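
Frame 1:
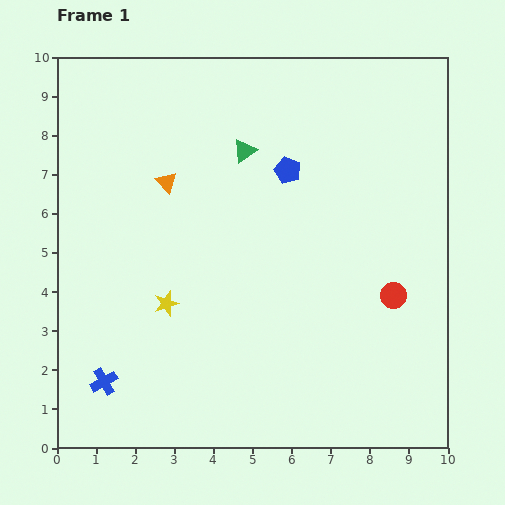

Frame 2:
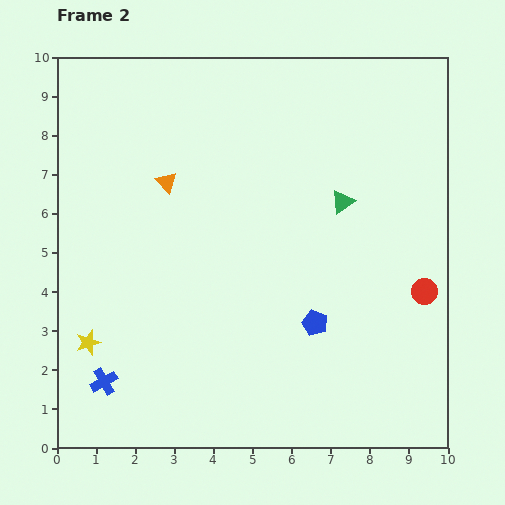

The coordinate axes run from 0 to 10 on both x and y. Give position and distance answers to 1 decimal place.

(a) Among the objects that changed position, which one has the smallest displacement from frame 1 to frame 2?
the red circle

(moved 0.8)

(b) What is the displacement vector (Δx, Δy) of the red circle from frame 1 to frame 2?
(0.8, 0.1)

The red circle was at (8.6, 3.9) in frame 1 and (9.4, 4.0) in frame 2.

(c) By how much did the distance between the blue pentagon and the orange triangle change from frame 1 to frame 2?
+2.1

Distance in frame 1: 3.1. Distance in frame 2: 5.2.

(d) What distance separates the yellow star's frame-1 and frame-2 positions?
2.2

The yellow star moved from (2.8, 3.7) to (0.8, 2.7), a distance of √(2.0² + 1.0²) ≈ 2.2.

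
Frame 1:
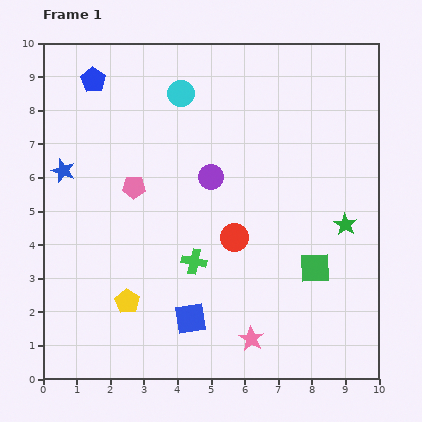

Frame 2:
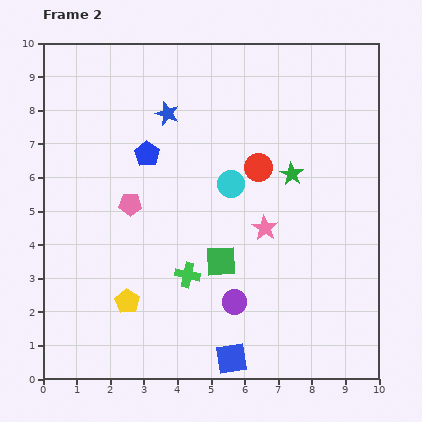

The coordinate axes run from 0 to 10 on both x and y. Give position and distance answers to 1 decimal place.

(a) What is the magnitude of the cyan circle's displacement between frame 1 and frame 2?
3.1

The cyan circle moved from (4.1, 8.5) to (5.6, 5.8), a distance of √(1.5² + 2.7²) ≈ 3.1.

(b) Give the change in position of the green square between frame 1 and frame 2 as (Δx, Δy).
(-2.8, 0.2)

The green square was at (8.1, 3.3) in frame 1 and (5.3, 3.5) in frame 2.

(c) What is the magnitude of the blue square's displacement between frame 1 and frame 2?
1.7

The blue square moved from (4.4, 1.8) to (5.6, 0.6), a distance of √(1.2² + 1.2²) ≈ 1.7.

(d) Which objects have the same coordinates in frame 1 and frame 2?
the yellow pentagon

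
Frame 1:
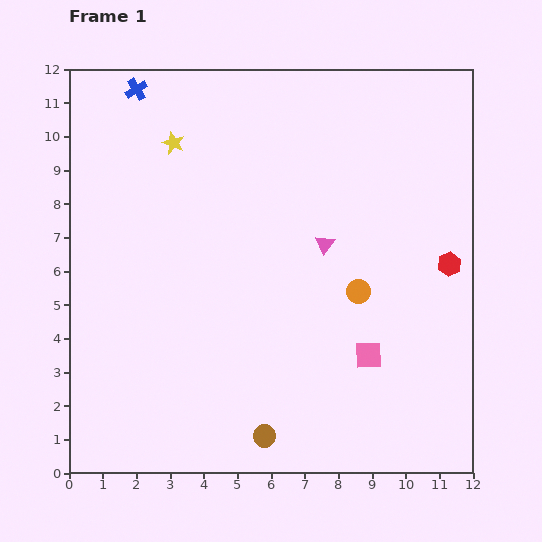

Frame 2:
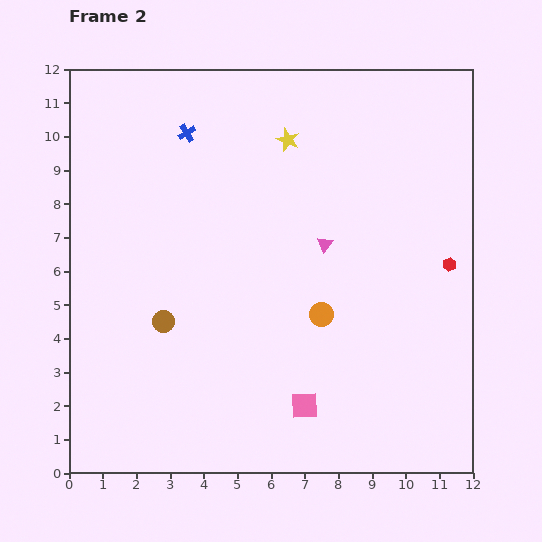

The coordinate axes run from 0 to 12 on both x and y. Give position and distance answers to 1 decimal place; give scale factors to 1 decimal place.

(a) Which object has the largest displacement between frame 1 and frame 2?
the brown circle

(moved 4.5; next 3.4)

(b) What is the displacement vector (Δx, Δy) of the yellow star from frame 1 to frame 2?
(3.4, 0.1)

The yellow star was at (3.1, 9.8) in frame 1 and (6.5, 9.9) in frame 2.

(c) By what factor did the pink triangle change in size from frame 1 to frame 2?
0.8×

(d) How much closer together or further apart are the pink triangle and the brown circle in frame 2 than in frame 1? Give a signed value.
-0.7

Distance in frame 1: 6.0. Distance in frame 2: 5.3.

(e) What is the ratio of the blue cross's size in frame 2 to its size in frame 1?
0.8×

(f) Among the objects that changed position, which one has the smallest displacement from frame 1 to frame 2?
the orange circle

(moved 1.3)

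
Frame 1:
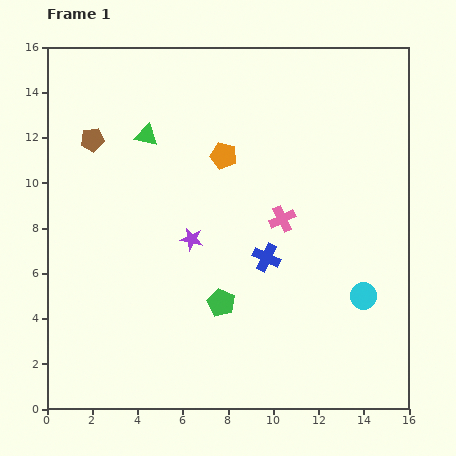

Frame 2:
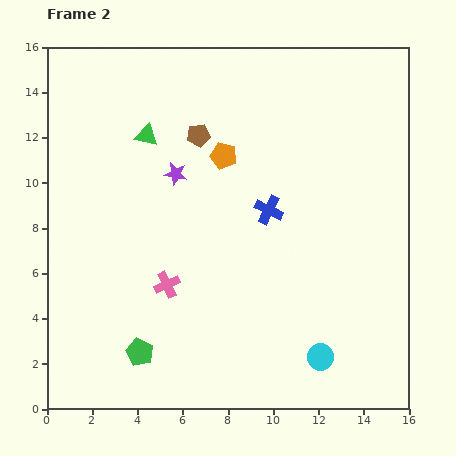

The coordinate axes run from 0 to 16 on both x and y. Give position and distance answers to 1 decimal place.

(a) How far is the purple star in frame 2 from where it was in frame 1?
3.0

The purple star moved from (6.4, 7.5) to (5.7, 10.4), a distance of √(0.7² + 2.9²) ≈ 3.0.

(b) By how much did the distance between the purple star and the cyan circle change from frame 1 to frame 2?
+2.3

Distance in frame 1: 8.0. Distance in frame 2: 10.3.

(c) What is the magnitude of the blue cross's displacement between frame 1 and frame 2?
2.1

The blue cross moved from (9.7, 6.7) to (9.8, 8.8), a distance of √(0.1² + 2.1²) ≈ 2.1.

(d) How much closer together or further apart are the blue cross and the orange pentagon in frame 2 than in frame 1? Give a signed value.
-1.8

Distance in frame 1: 4.9. Distance in frame 2: 3.1.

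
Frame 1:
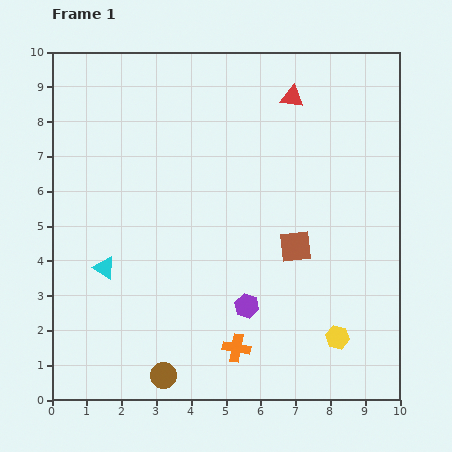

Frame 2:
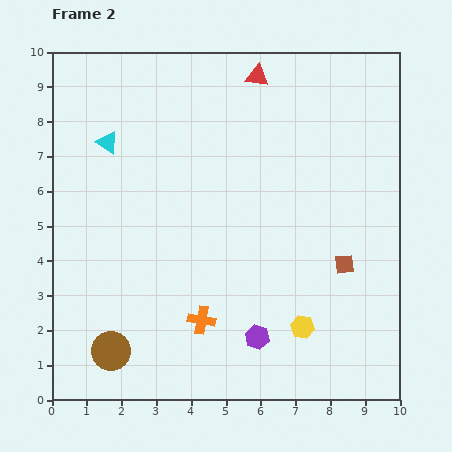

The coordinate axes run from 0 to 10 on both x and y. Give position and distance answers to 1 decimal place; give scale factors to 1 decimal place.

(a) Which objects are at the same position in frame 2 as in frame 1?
none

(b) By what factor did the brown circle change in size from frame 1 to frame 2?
1.5×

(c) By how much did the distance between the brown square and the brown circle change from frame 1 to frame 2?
+1.9

Distance in frame 1: 5.3. Distance in frame 2: 7.2.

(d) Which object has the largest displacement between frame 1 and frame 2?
the cyan triangle

(moved 3.6; next 1.7)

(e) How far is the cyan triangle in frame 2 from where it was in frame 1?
3.6

The cyan triangle moved from (1.5, 3.8) to (1.6, 7.4), a distance of √(0.1² + 3.6²) ≈ 3.6.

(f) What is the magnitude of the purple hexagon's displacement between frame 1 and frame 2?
0.9

The purple hexagon moved from (5.6, 2.7) to (5.9, 1.8), a distance of √(0.3² + 0.9²) ≈ 0.9.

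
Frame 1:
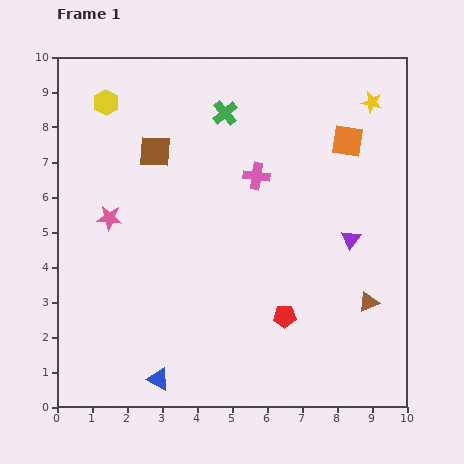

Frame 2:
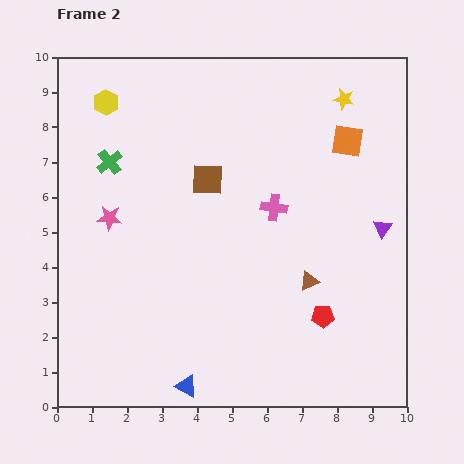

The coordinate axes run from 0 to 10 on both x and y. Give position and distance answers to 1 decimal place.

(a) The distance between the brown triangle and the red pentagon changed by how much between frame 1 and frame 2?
-1.3

Distance in frame 1: 2.4. Distance in frame 2: 1.1.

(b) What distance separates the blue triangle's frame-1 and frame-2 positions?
0.8

The blue triangle moved from (2.9, 0.8) to (3.7, 0.6), a distance of √(0.8² + 0.2²) ≈ 0.8.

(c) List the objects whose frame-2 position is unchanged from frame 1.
the yellow hexagon, the pink star, the orange square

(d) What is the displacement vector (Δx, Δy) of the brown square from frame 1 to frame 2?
(1.5, -0.8)

The brown square was at (2.8, 7.3) in frame 1 and (4.3, 6.5) in frame 2.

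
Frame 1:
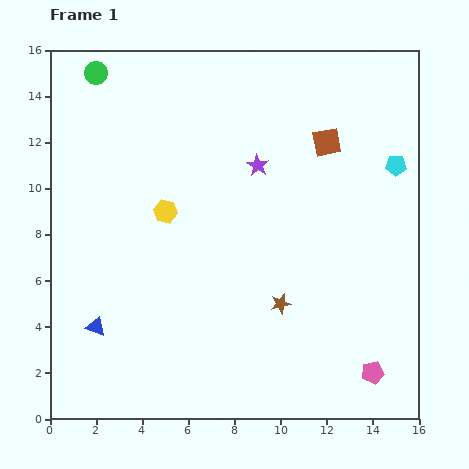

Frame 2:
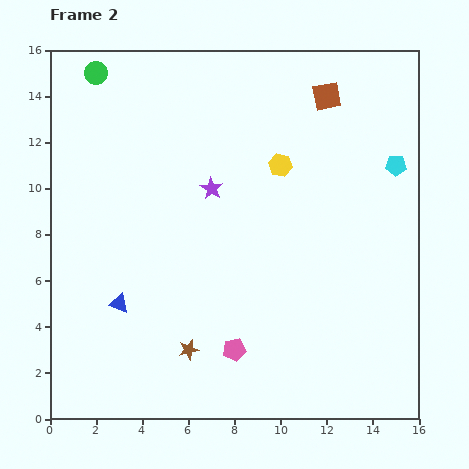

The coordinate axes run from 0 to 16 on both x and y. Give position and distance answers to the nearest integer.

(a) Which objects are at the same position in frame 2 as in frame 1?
the cyan pentagon, the green circle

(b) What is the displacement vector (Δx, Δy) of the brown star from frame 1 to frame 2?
(-4, -2)

The brown star was at (10, 5) in frame 1 and (6, 3) in frame 2.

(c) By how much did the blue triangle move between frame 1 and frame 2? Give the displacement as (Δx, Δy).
(1, 1)

The blue triangle was at (2, 4) in frame 1 and (3, 5) in frame 2.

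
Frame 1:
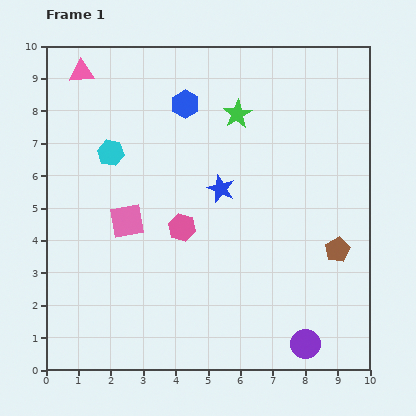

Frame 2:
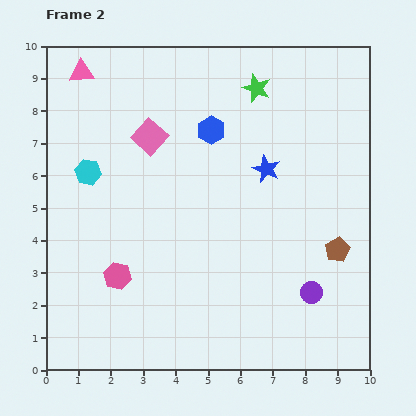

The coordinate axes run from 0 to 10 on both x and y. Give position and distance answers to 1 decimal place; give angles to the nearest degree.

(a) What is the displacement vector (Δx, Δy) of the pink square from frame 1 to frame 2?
(0.7, 2.6)

The pink square was at (2.5, 4.6) in frame 1 and (3.2, 7.2) in frame 2.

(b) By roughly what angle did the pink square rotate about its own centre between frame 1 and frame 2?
38° counter-clockwise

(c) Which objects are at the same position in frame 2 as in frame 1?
the pink triangle, the brown pentagon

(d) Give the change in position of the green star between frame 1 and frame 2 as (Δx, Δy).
(0.6, 0.8)

The green star was at (5.9, 7.9) in frame 1 and (6.5, 8.7) in frame 2.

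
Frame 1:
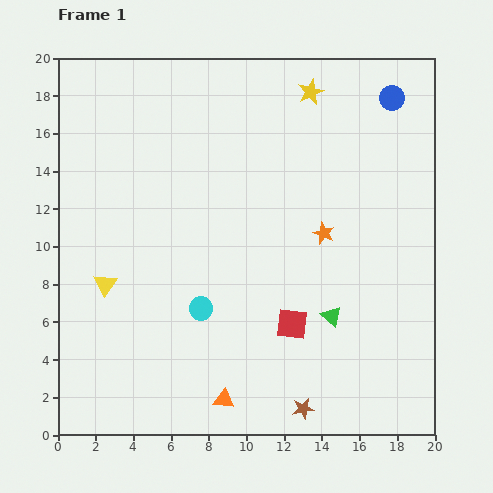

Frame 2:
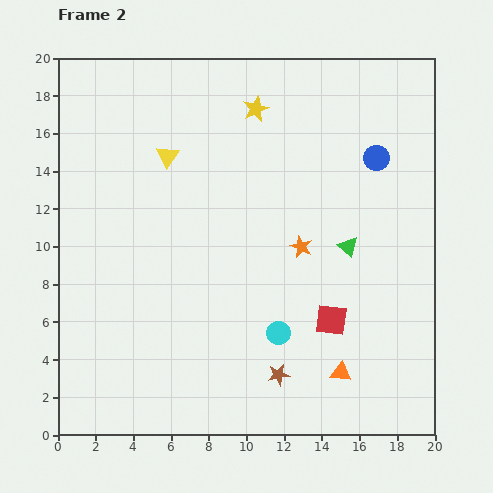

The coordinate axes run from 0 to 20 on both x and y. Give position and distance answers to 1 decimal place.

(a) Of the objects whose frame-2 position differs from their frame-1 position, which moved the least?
the orange star

(moved 1.4)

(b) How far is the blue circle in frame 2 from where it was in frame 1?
3.3

The blue circle moved from (17.7, 17.9) to (16.9, 14.7), a distance of √(0.8² + 3.2²) ≈ 3.3.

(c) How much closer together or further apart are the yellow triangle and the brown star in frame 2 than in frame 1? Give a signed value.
+0.6

Distance in frame 1: 12.4. Distance in frame 2: 13.0.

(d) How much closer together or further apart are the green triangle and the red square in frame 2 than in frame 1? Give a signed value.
+1.9

Distance in frame 1: 2.1. Distance in frame 2: 4.0.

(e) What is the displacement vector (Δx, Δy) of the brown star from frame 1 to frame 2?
(-1.3, 1.8)

The brown star was at (13.0, 1.4) in frame 1 and (11.7, 3.2) in frame 2.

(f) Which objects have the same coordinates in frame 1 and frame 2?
none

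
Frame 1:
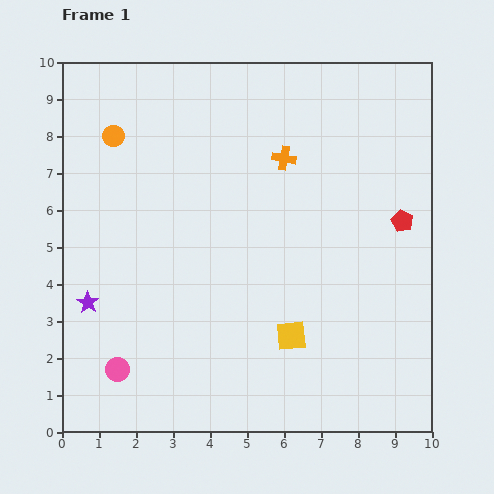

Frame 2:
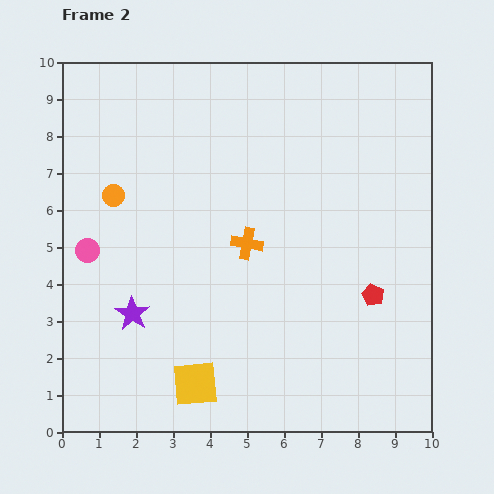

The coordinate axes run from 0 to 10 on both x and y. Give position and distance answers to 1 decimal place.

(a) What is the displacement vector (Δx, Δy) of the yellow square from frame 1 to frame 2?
(-2.6, -1.3)

The yellow square was at (6.2, 2.6) in frame 1 and (3.6, 1.3) in frame 2.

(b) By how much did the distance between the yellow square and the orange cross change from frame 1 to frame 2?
-0.8

Distance in frame 1: 4.8. Distance in frame 2: 4.0.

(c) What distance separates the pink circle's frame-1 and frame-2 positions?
3.3

The pink circle moved from (1.5, 1.7) to (0.7, 4.9), a distance of √(0.8² + 3.2²) ≈ 3.3.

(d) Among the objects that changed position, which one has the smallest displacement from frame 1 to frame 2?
the purple star

(moved 1.2)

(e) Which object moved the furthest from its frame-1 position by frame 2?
the pink circle

(moved 3.3; next 2.9)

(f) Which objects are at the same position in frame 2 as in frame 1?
none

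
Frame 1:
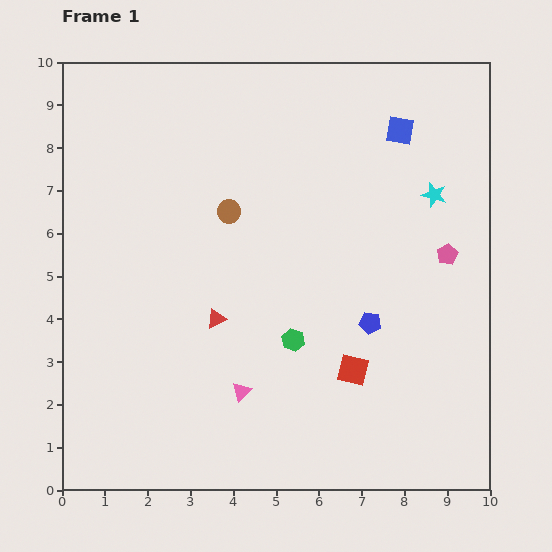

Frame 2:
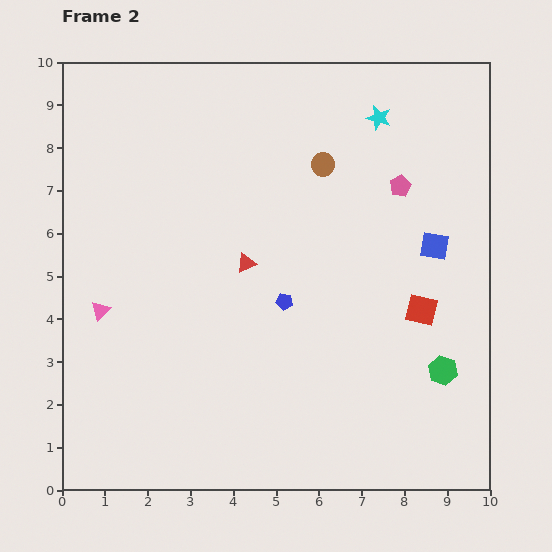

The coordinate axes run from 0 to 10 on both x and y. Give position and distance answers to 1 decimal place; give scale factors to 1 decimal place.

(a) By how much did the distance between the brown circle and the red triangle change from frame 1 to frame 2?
+0.4

Distance in frame 1: 2.5. Distance in frame 2: 2.9.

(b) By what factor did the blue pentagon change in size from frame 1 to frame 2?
0.7×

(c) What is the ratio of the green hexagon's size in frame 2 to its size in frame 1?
1.3×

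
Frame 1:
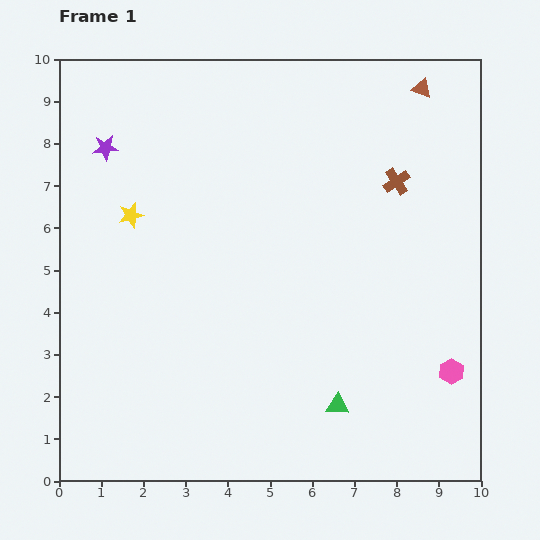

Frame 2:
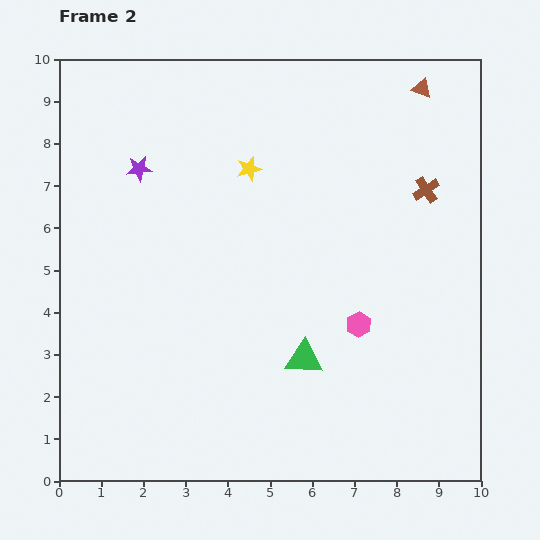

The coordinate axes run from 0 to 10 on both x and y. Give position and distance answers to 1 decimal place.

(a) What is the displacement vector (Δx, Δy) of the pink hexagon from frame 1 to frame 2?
(-2.2, 1.1)

The pink hexagon was at (9.3, 2.6) in frame 1 and (7.1, 3.7) in frame 2.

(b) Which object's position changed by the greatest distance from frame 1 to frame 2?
the yellow star

(moved 3.0; next 2.5)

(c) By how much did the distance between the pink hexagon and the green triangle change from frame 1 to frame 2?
-1.3

Distance in frame 1: 2.8. Distance in frame 2: 1.5.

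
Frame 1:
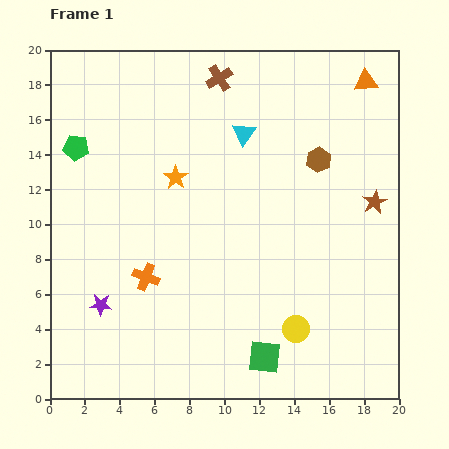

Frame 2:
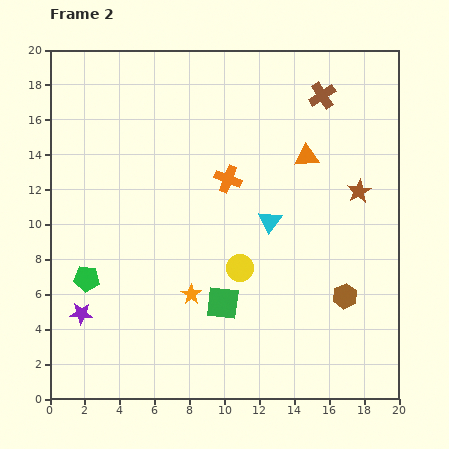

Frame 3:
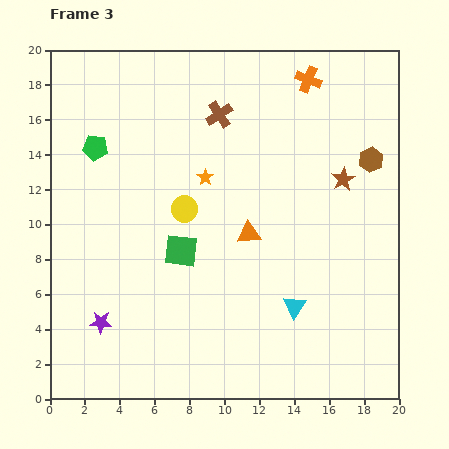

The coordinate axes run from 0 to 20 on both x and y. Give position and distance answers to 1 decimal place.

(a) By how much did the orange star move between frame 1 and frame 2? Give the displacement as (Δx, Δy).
(0.9, -6.7)

The orange star was at (7.2, 12.7) in frame 1 and (8.1, 6.0) in frame 2.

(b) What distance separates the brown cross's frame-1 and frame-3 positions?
2.1

The brown cross moved from (9.7, 18.4) to (9.7, 16.3), a distance of √(0.0² + 2.1²) ≈ 2.1.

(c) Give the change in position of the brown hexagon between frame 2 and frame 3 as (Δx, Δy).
(1.5, 7.8)

The brown hexagon was at (16.9, 5.9) in frame 2 and (18.4, 13.7) in frame 3.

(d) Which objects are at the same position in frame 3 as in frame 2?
none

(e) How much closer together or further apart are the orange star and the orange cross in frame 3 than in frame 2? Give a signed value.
+1.2

Distance in frame 2: 6.9. Distance in frame 3: 8.1.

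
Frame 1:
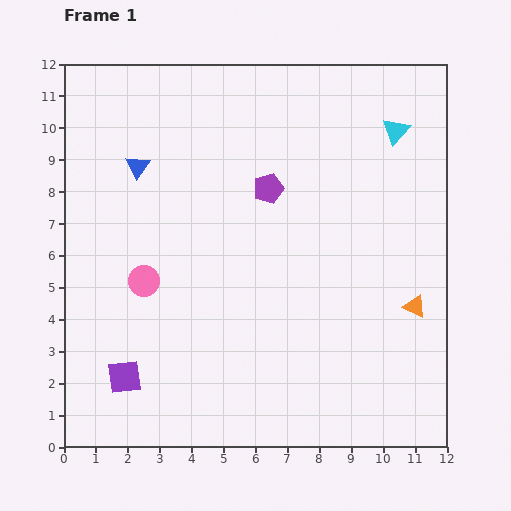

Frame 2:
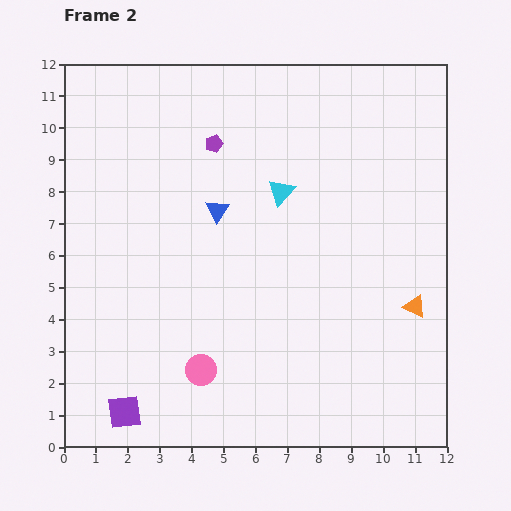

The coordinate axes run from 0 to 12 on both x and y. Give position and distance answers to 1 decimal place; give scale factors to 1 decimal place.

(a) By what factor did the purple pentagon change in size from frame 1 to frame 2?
0.6×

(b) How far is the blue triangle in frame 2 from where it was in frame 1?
2.9

The blue triangle moved from (2.3, 8.8) to (4.8, 7.4), a distance of √(2.5² + 1.4²) ≈ 2.9.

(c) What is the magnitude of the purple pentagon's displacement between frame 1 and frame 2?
2.2

The purple pentagon moved from (6.4, 8.1) to (4.7, 9.5), a distance of √(1.7² + 1.4²) ≈ 2.2.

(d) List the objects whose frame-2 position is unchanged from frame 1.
the orange triangle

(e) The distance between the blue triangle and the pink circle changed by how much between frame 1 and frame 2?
+1.4

Distance in frame 1: 3.6. Distance in frame 2: 5.0.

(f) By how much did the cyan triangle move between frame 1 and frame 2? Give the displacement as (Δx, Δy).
(-3.6, -1.9)

The cyan triangle was at (10.4, 9.9) in frame 1 and (6.8, 8.0) in frame 2.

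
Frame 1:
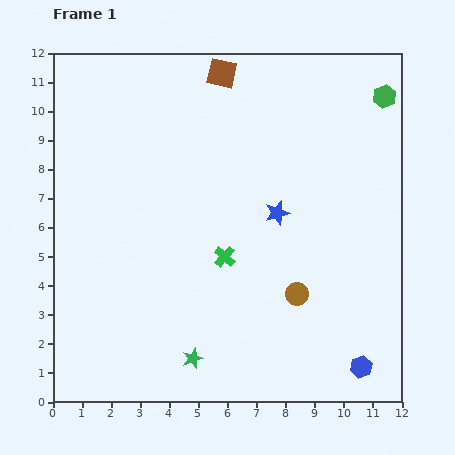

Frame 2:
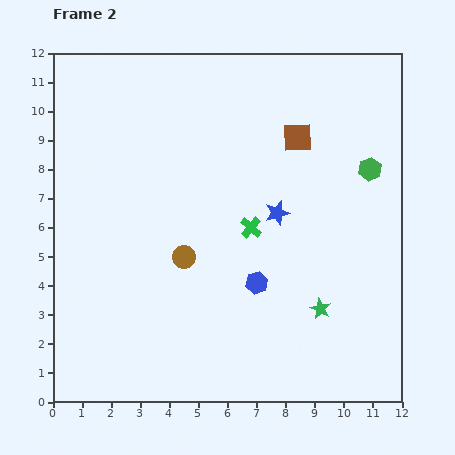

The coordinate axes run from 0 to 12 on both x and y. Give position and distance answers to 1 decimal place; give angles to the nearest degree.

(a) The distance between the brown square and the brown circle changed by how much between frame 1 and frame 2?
-2.3

Distance in frame 1: 8.0. Distance in frame 2: 5.7.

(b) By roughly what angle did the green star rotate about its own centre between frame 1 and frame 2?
26° counter-clockwise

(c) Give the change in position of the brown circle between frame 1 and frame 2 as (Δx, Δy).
(-3.9, 1.3)

The brown circle was at (8.4, 3.7) in frame 1 and (4.5, 5.0) in frame 2.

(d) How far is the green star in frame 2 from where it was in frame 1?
4.7

The green star moved from (4.8, 1.5) to (9.2, 3.2), a distance of √(4.4² + 1.7²) ≈ 4.7.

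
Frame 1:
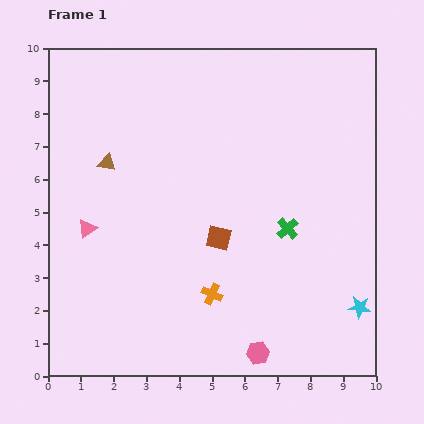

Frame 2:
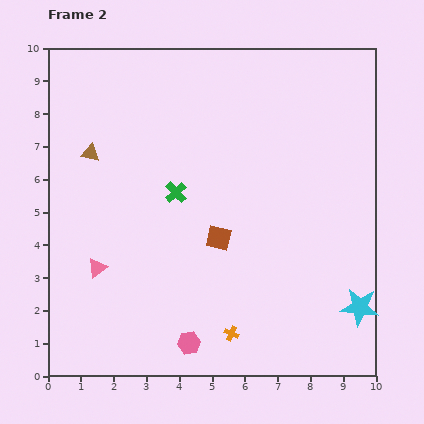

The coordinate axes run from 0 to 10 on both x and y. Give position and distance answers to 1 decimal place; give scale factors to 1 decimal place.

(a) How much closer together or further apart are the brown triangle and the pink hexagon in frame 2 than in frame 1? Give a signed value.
-0.9

Distance in frame 1: 7.4. Distance in frame 2: 6.5.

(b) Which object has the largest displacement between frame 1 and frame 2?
the green cross

(moved 3.6; next 2.1)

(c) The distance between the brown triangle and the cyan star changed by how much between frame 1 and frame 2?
+0.6

Distance in frame 1: 8.9. Distance in frame 2: 9.5.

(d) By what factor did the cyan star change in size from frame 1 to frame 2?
1.7×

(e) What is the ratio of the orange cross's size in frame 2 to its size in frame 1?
0.7×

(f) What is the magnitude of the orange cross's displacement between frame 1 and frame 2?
1.3

The orange cross moved from (5.0, 2.5) to (5.6, 1.3), a distance of √(0.6² + 1.2²) ≈ 1.3.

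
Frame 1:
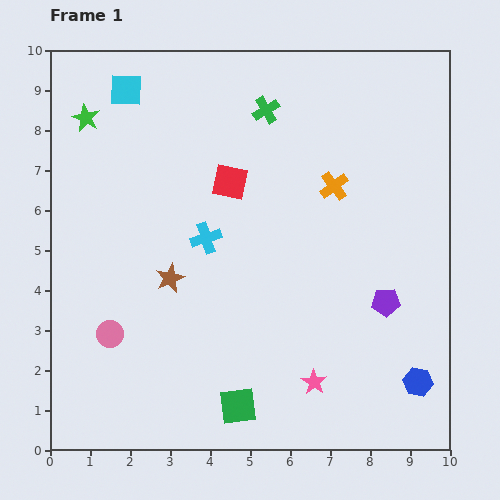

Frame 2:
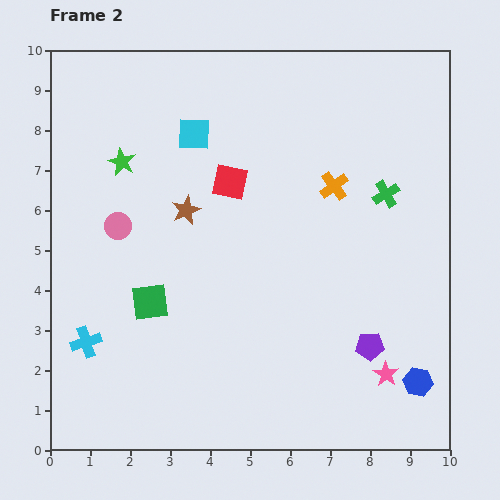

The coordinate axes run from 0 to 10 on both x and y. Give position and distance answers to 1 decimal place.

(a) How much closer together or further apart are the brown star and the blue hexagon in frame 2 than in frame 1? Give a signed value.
+0.5

Distance in frame 1: 6.7. Distance in frame 2: 7.2.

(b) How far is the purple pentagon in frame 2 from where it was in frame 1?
1.2

The purple pentagon moved from (8.4, 3.7) to (8.0, 2.6), a distance of √(0.4² + 1.1²) ≈ 1.2.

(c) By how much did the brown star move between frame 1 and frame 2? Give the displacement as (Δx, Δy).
(0.4, 1.7)

The brown star was at (3.0, 4.3) in frame 1 and (3.4, 6.0) in frame 2.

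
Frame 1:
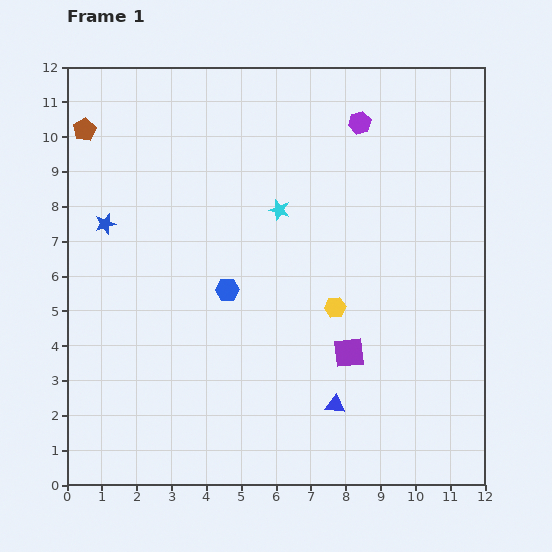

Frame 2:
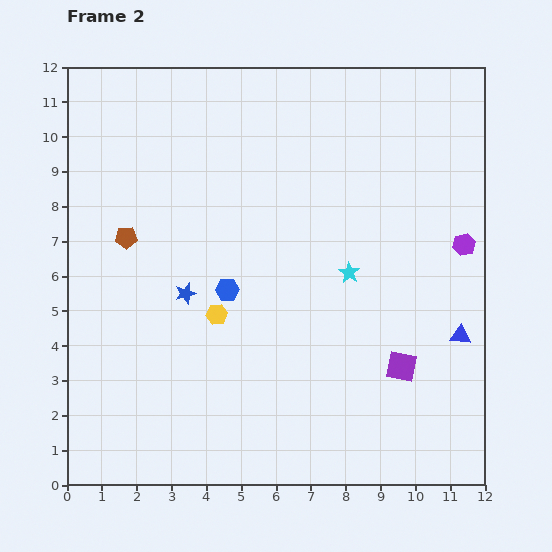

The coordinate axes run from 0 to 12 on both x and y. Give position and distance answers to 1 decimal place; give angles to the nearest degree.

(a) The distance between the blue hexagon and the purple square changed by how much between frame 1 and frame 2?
+1.6

Distance in frame 1: 3.9. Distance in frame 2: 5.5.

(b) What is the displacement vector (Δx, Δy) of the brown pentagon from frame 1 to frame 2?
(1.2, -3.1)

The brown pentagon was at (0.5, 10.2) in frame 1 and (1.7, 7.1) in frame 2.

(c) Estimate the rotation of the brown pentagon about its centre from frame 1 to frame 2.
26° clockwise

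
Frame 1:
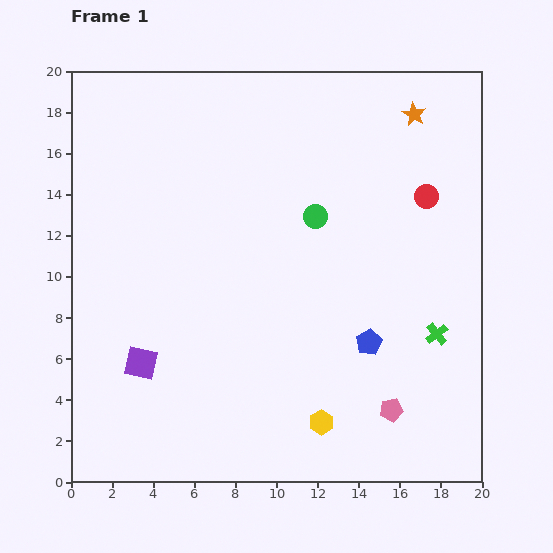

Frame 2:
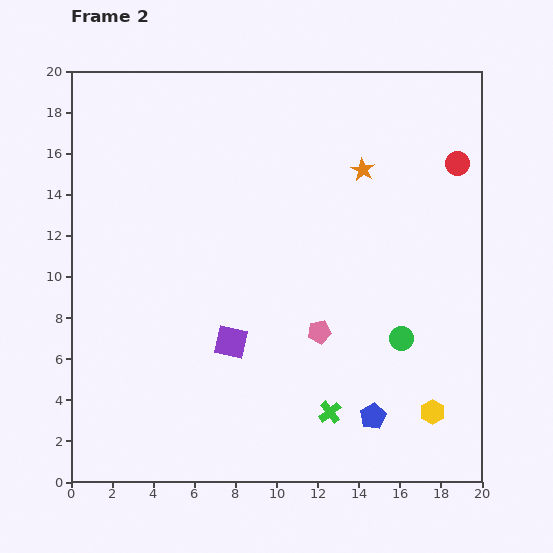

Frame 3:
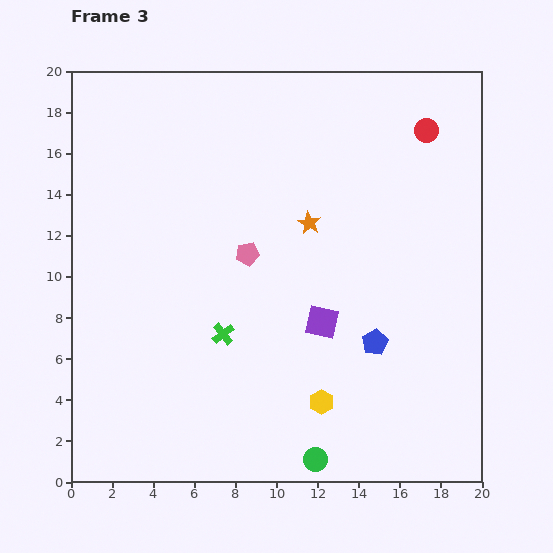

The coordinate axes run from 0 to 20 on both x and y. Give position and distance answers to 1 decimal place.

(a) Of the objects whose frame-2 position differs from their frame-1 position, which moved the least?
the red circle

(moved 2.2)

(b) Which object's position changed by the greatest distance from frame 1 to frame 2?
the green circle

(moved 7.2; next 6.4)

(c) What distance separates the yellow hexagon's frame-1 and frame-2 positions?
5.4

The yellow hexagon moved from (12.2, 2.9) to (17.6, 3.4), a distance of √(5.4² + 0.5²) ≈ 5.4.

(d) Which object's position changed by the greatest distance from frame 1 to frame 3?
the green circle

(moved 11.8; next 10.4)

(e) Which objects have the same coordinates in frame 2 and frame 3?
none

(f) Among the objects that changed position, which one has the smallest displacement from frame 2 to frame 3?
the red circle

(moved 2.2)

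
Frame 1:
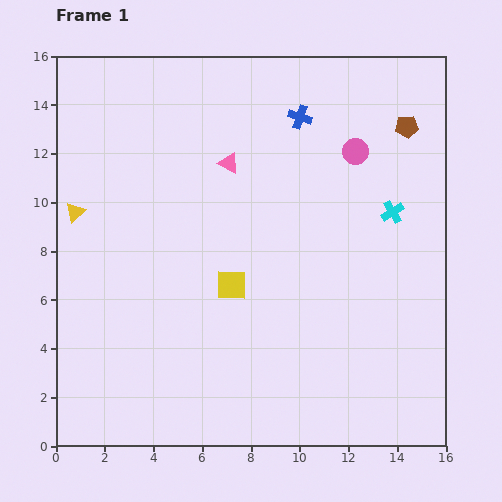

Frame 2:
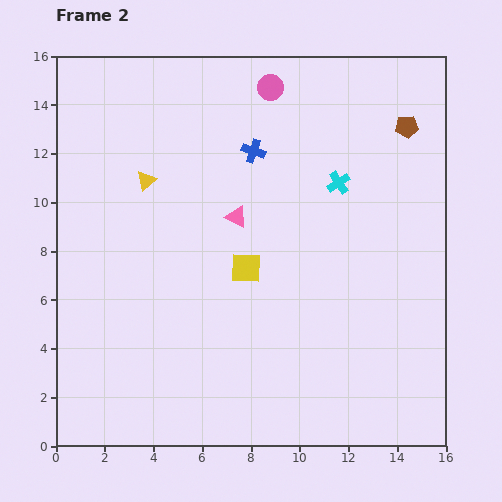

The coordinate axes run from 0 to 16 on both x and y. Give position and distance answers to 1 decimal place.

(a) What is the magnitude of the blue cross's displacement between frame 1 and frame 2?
2.4

The blue cross moved from (10.0, 13.5) to (8.1, 12.1), a distance of √(1.9² + 1.4²) ≈ 2.4.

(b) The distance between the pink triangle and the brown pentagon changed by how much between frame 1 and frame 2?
+0.4

Distance in frame 1: 7.5. Distance in frame 2: 7.9.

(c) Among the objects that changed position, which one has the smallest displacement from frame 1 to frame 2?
the yellow square

(moved 0.9)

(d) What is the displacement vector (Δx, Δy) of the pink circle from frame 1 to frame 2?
(-3.5, 2.6)

The pink circle was at (12.3, 12.1) in frame 1 and (8.8, 14.7) in frame 2.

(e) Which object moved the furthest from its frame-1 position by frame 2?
the pink circle

(moved 4.4; next 3.2)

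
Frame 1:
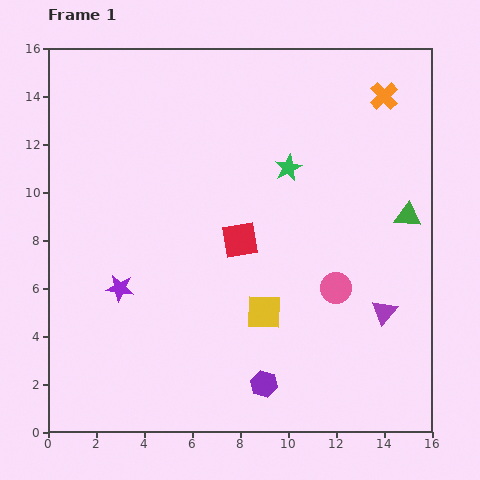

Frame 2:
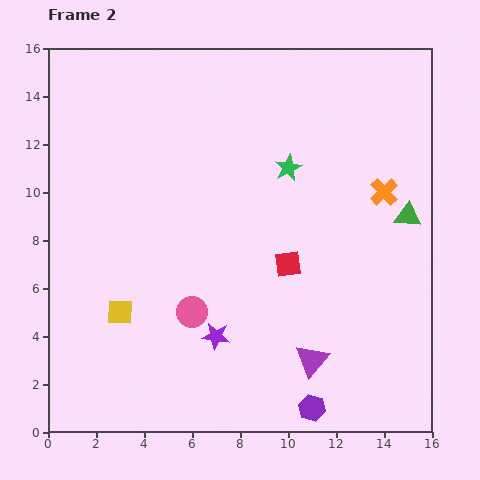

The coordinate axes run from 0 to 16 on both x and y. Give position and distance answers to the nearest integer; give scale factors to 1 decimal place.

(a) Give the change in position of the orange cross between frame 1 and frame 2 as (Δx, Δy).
(0, -4)

The orange cross was at (14, 14) in frame 1 and (14, 10) in frame 2.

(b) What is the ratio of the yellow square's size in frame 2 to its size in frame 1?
0.8×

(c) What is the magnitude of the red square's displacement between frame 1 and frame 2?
2

The red square moved from (8, 8) to (10, 7), a distance of √(2² + 1²) ≈ 2.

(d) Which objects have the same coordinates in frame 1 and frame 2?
the green star, the green triangle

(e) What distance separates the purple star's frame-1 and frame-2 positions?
4

The purple star moved from (3, 6) to (7, 4), a distance of √(4² + 2²) ≈ 4.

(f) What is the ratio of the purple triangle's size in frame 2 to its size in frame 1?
1.3×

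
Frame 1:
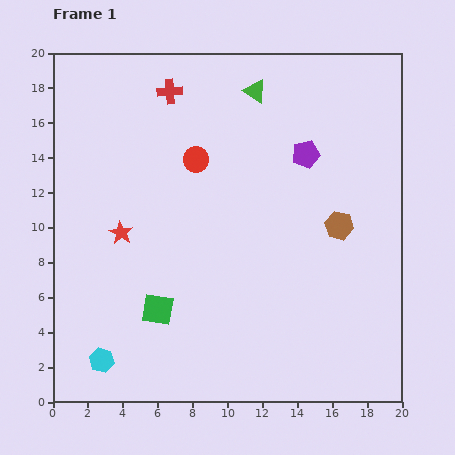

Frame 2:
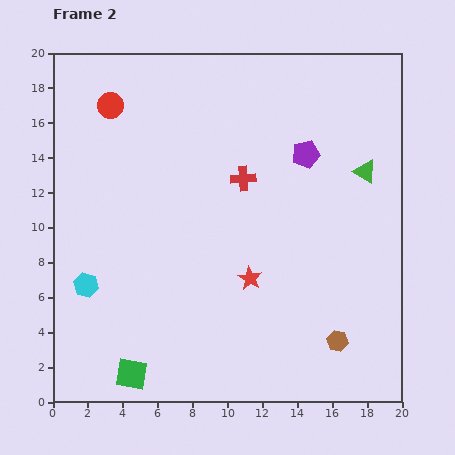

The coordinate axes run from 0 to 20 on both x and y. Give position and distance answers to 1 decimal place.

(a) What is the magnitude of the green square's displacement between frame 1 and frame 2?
4.0

The green square moved from (6.0, 5.3) to (4.5, 1.6), a distance of √(1.5² + 3.7²) ≈ 4.0.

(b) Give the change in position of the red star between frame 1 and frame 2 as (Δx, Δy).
(7.4, -2.6)

The red star was at (3.9, 9.7) in frame 1 and (11.3, 7.1) in frame 2.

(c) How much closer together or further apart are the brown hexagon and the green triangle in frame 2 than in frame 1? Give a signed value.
+0.7

Distance in frame 1: 9.1. Distance in frame 2: 9.8.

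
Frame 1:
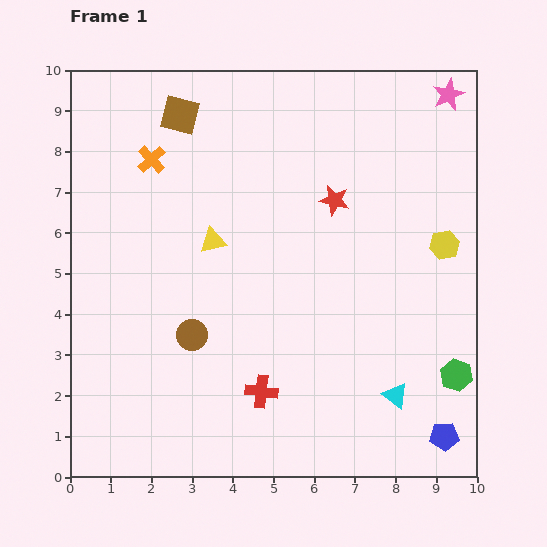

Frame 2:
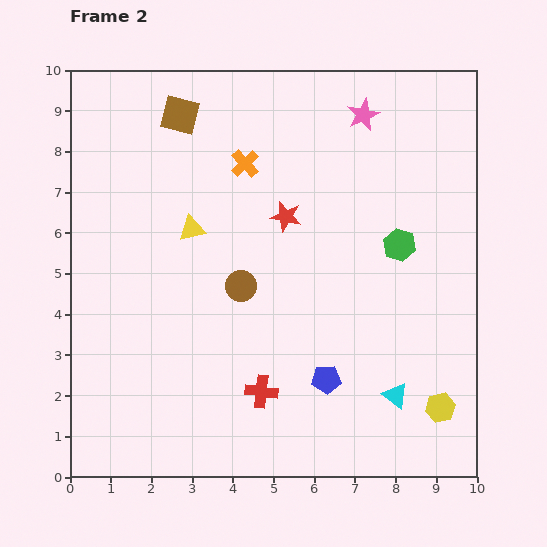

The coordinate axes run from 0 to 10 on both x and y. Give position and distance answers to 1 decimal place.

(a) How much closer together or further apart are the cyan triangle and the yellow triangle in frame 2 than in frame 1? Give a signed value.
+0.6

Distance in frame 1: 5.9. Distance in frame 2: 6.5.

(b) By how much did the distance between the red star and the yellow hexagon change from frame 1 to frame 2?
+3.1

Distance in frame 1: 2.9. Distance in frame 2: 6.0.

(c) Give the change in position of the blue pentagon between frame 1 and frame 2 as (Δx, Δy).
(-2.9, 1.4)

The blue pentagon was at (9.2, 1.0) in frame 1 and (6.3, 2.4) in frame 2.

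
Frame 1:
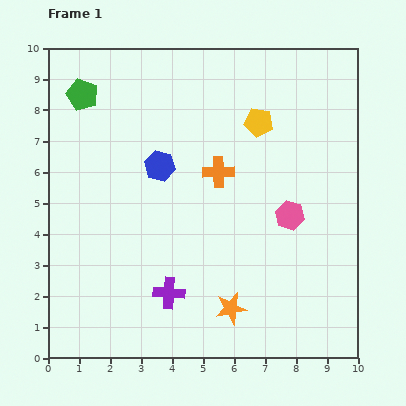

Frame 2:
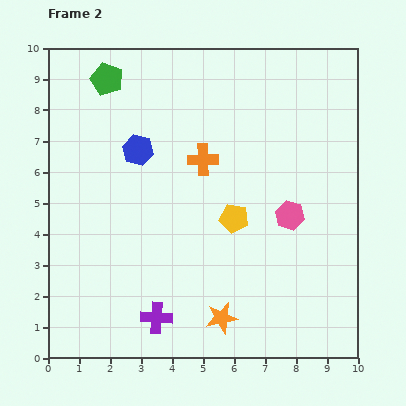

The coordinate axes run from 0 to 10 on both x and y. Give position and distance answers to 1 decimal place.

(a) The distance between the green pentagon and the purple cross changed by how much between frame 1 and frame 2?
+0.9

Distance in frame 1: 7.0. Distance in frame 2: 7.9.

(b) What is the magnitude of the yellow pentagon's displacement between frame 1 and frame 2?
3.2

The yellow pentagon moved from (6.8, 7.6) to (6.0, 4.5), a distance of √(0.8² + 3.1²) ≈ 3.2.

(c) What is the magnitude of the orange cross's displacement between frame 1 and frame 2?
0.6

The orange cross moved from (5.5, 6.0) to (5.0, 6.4), a distance of √(0.5² + 0.4²) ≈ 0.6.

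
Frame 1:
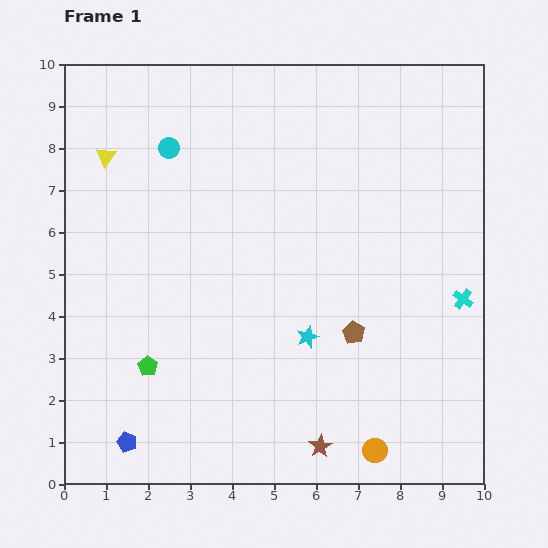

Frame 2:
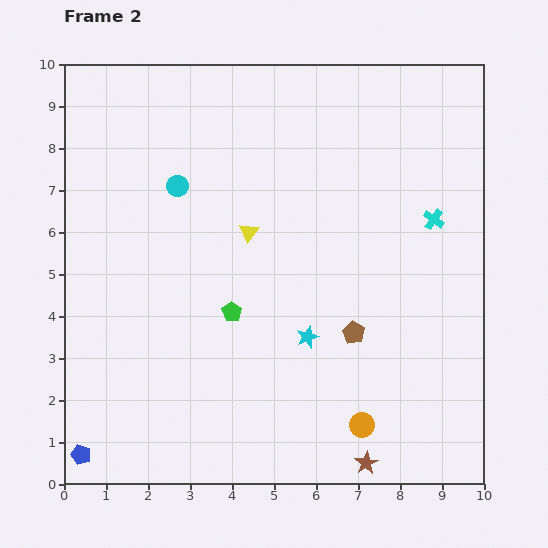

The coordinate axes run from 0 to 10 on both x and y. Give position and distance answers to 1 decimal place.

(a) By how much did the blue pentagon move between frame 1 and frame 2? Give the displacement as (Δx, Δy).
(-1.1, -0.3)

The blue pentagon was at (1.5, 1.0) in frame 1 and (0.4, 0.7) in frame 2.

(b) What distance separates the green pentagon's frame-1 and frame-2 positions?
2.4

The green pentagon moved from (2.0, 2.8) to (4.0, 4.1), a distance of √(2.0² + 1.3²) ≈ 2.4.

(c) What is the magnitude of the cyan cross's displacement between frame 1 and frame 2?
2.0

The cyan cross moved from (9.5, 4.4) to (8.8, 6.3), a distance of √(0.7² + 1.9²) ≈ 2.0.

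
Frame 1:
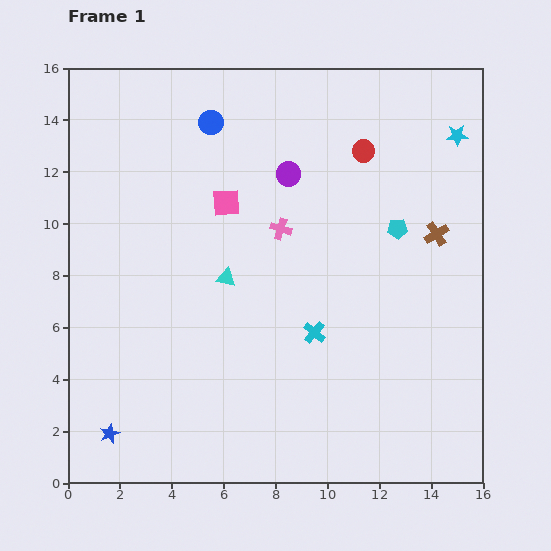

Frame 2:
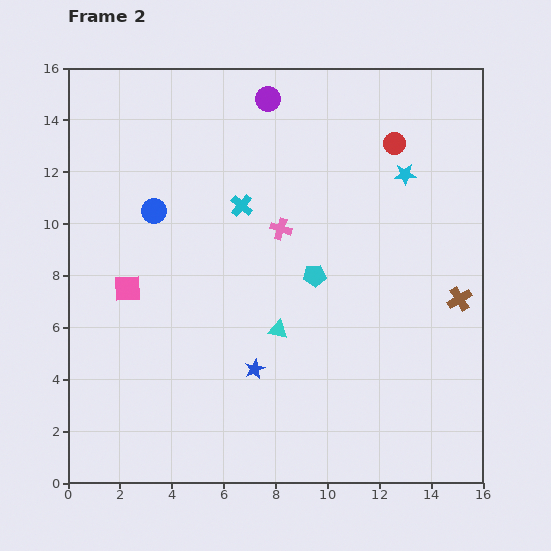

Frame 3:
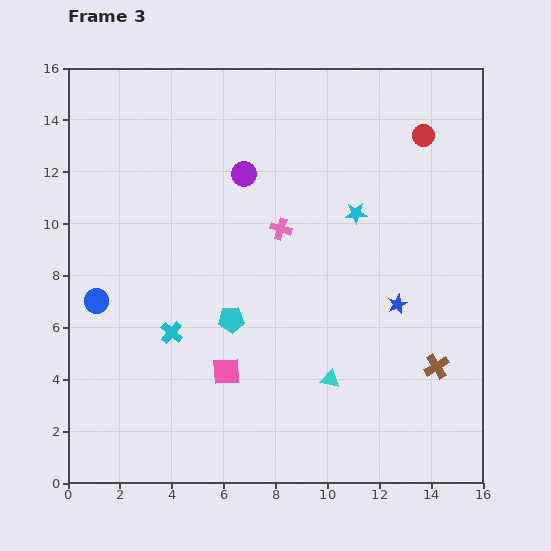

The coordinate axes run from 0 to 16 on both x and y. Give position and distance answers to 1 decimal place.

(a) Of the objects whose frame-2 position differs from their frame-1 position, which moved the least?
the red circle

(moved 1.2)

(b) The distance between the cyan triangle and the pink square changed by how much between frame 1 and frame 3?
+1.1

Distance in frame 1: 2.9. Distance in frame 3: 4.0.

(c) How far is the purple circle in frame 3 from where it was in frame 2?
3.0

The purple circle moved from (7.7, 14.8) to (6.8, 11.9), a distance of √(0.9² + 2.9²) ≈ 3.0.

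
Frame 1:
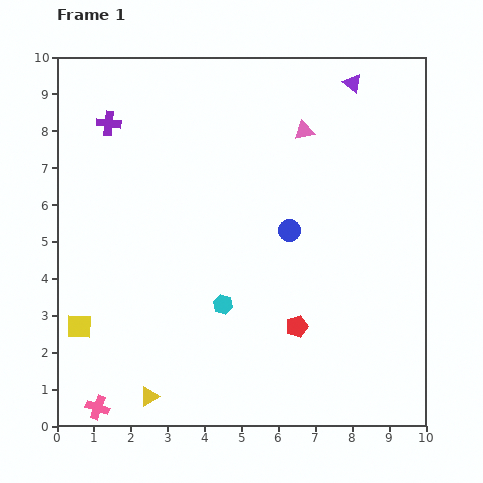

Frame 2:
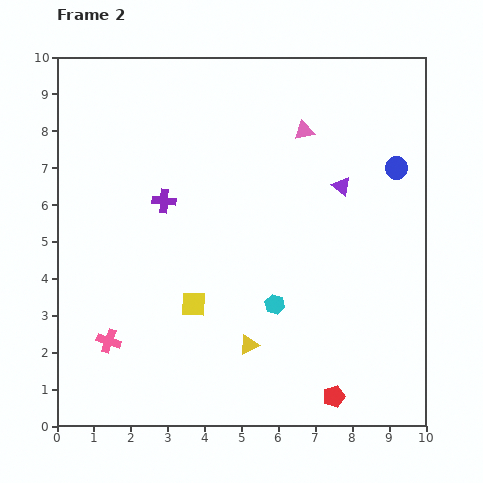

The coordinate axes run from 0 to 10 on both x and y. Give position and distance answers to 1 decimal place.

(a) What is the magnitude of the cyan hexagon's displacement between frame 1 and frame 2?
1.4

The cyan hexagon moved from (4.5, 3.3) to (5.9, 3.3), a distance of √(1.4² + 0.0²) ≈ 1.4.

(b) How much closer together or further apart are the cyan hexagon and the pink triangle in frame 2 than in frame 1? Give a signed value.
-0.4

Distance in frame 1: 5.2. Distance in frame 2: 4.8.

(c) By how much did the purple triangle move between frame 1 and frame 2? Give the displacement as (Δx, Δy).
(-0.3, -2.8)

The purple triangle was at (8.0, 9.3) in frame 1 and (7.7, 6.5) in frame 2.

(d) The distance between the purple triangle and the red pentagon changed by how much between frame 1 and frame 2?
-1.1

Distance in frame 1: 6.8. Distance in frame 2: 5.7.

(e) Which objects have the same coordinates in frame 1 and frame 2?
the pink triangle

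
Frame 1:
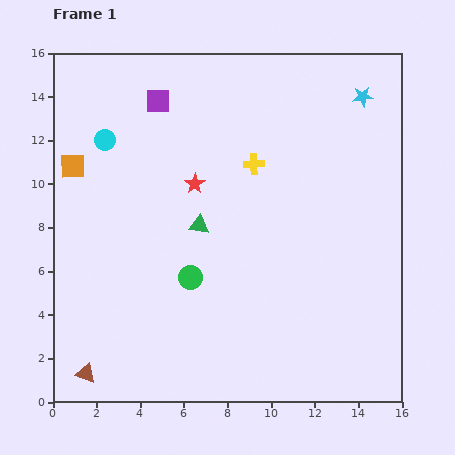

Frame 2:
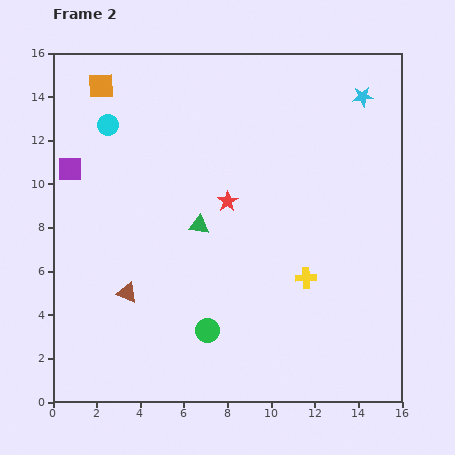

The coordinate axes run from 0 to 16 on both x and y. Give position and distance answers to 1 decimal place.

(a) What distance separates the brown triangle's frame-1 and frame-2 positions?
4.2

The brown triangle moved from (1.5, 1.3) to (3.4, 5.0), a distance of √(1.9² + 3.7²) ≈ 4.2.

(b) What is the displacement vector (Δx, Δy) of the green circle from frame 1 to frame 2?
(0.8, -2.4)

The green circle was at (6.3, 5.7) in frame 1 and (7.1, 3.3) in frame 2.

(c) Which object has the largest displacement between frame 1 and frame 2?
the yellow cross

(moved 5.7; next 5.1)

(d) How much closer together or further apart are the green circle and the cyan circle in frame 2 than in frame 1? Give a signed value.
+3.1

Distance in frame 1: 7.4. Distance in frame 2: 10.5.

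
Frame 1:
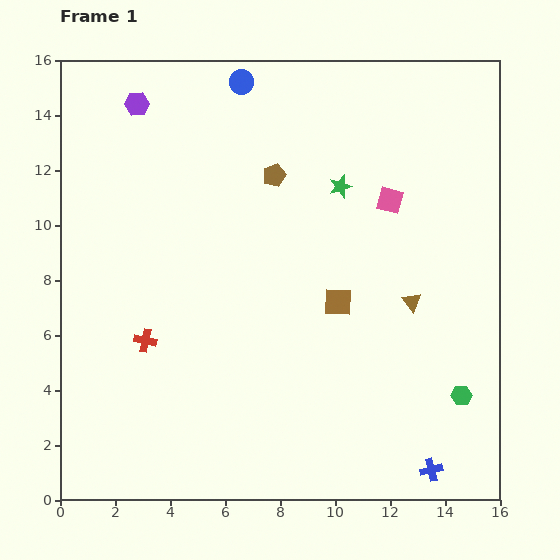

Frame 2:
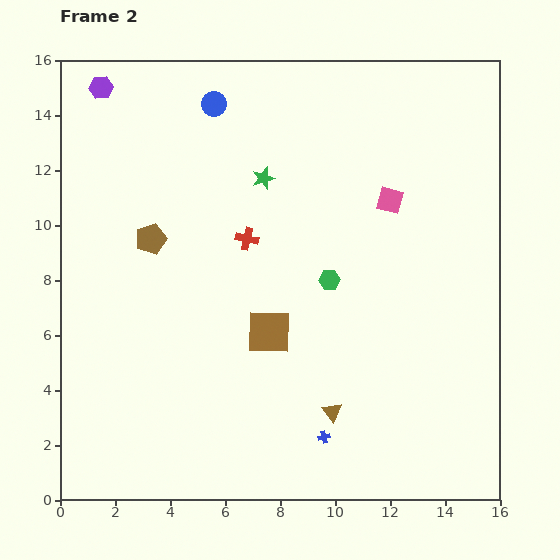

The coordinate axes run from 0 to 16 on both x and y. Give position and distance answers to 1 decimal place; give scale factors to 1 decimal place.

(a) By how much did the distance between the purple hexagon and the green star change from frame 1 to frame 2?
-1.2

Distance in frame 1: 8.0. Distance in frame 2: 6.8.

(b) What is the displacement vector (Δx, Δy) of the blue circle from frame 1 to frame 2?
(-1.0, -0.8)

The blue circle was at (6.6, 15.2) in frame 1 and (5.6, 14.4) in frame 2.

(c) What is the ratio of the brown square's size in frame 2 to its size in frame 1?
1.6×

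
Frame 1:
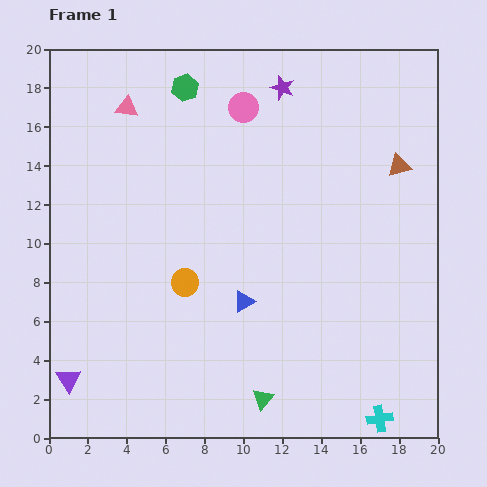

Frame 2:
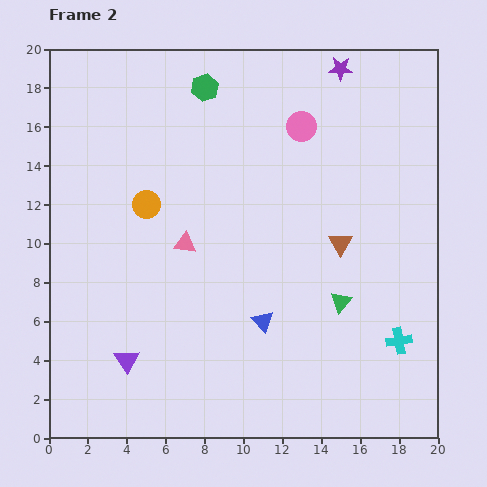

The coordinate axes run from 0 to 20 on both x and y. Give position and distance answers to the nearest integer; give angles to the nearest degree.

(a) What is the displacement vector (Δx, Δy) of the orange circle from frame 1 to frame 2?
(-2, 4)

The orange circle was at (7, 8) in frame 1 and (5, 12) in frame 2.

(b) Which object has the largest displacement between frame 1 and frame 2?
the pink triangle

(moved 8; next 6)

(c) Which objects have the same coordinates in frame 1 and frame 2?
none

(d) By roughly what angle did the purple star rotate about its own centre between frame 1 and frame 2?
17° counter-clockwise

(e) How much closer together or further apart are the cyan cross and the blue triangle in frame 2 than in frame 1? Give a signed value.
-2

Distance in frame 1: 9. Distance in frame 2: 7.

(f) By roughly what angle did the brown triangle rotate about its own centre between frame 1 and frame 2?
45° counter-clockwise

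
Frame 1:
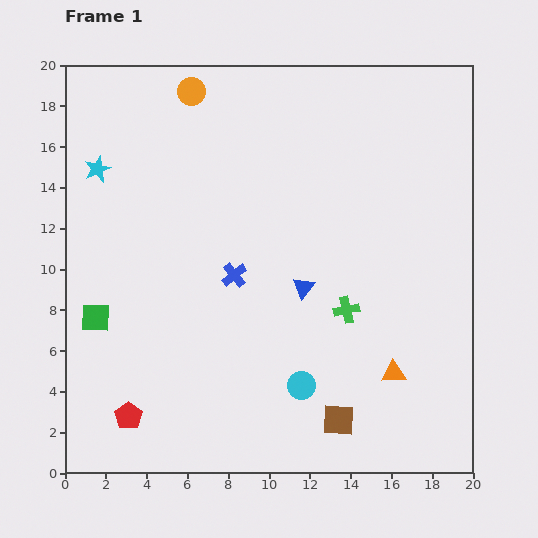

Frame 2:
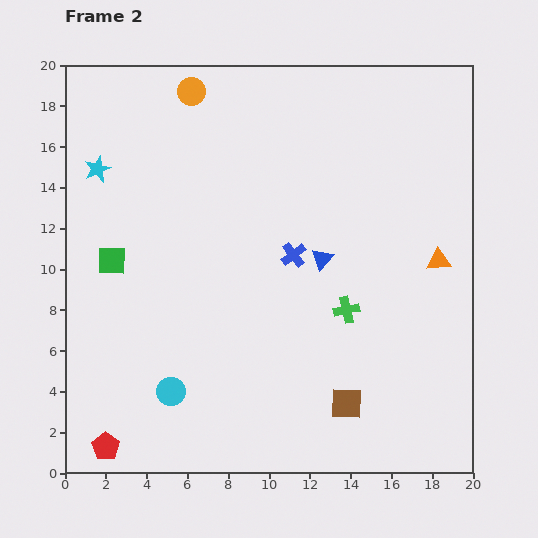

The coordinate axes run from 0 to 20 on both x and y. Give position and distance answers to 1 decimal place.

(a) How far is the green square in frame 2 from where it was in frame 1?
2.9

The green square moved from (1.5, 7.6) to (2.3, 10.4), a distance of √(0.8² + 2.8²) ≈ 2.9.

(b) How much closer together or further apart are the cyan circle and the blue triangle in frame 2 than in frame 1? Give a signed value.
+5.0

Distance in frame 1: 4.8. Distance in frame 2: 9.8.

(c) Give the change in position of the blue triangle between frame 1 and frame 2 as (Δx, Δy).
(0.9, 1.4)

The blue triangle was at (11.7, 9.1) in frame 1 and (12.6, 10.5) in frame 2.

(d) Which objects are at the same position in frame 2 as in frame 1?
the cyan star, the orange circle, the green cross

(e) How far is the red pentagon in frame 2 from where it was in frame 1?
1.9

The red pentagon moved from (3.1, 2.8) to (2.0, 1.3), a distance of √(1.1² + 1.5²) ≈ 1.9.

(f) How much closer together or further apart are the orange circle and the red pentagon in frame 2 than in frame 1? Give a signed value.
+1.7

Distance in frame 1: 16.2. Distance in frame 2: 17.9.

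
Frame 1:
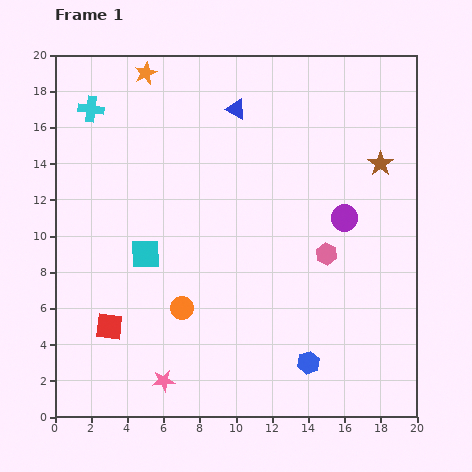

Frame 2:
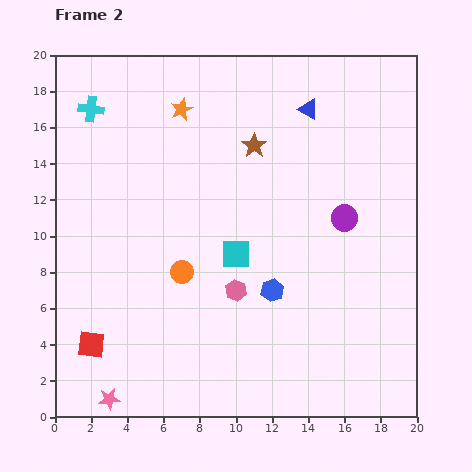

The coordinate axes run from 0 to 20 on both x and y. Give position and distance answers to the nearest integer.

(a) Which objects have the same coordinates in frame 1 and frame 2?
the purple circle, the cyan cross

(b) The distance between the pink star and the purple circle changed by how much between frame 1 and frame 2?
+3

Distance in frame 1: 13. Distance in frame 2: 16.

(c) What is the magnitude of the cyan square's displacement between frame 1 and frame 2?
5

The cyan square moved from (5, 9) to (10, 9), a distance of √(5² + 0²) ≈ 5.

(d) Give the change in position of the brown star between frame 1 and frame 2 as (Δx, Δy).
(-7, 1)

The brown star was at (18, 14) in frame 1 and (11, 15) in frame 2.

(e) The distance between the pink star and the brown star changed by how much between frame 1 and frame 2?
-1

Distance in frame 1: 17. Distance in frame 2: 16.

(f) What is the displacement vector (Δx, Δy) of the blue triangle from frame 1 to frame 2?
(4, 0)

The blue triangle was at (10, 17) in frame 1 and (14, 17) in frame 2.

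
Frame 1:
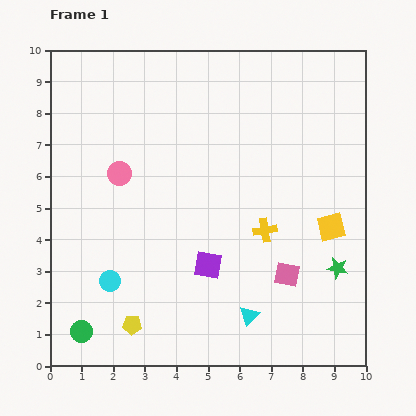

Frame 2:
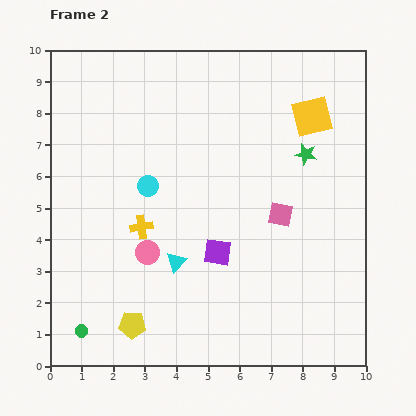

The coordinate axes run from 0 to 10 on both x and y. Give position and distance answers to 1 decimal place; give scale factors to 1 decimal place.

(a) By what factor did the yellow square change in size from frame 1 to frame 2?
1.4×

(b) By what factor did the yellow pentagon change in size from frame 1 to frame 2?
1.4×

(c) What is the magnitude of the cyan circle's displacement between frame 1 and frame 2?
3.2

The cyan circle moved from (1.9, 2.7) to (3.1, 5.7), a distance of √(1.2² + 3.0²) ≈ 3.2.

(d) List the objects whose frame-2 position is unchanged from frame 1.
the green circle, the yellow pentagon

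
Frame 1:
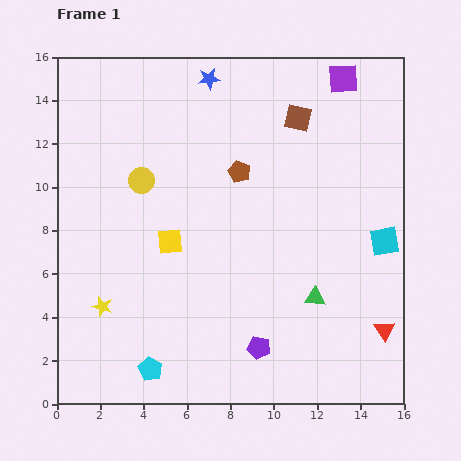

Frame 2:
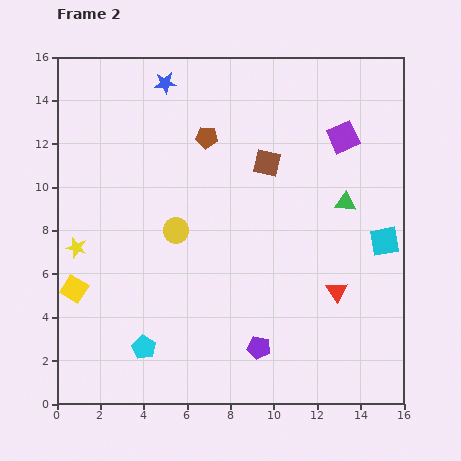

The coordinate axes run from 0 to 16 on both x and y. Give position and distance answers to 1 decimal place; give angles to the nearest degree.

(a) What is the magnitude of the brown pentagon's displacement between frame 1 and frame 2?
2.2

The brown pentagon moved from (8.4, 10.7) to (6.9, 12.3), a distance of √(1.5² + 1.6²) ≈ 2.2.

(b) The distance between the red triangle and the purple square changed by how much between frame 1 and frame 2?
-4.7

Distance in frame 1: 11.8. Distance in frame 2: 7.1.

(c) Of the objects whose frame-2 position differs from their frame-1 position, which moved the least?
the cyan pentagon

(moved 1.0)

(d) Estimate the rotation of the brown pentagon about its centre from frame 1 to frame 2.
19° counter-clockwise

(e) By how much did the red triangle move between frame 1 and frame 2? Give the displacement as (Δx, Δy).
(-2.2, 1.8)

The red triangle was at (15.1, 3.4) in frame 1 and (12.9, 5.2) in frame 2.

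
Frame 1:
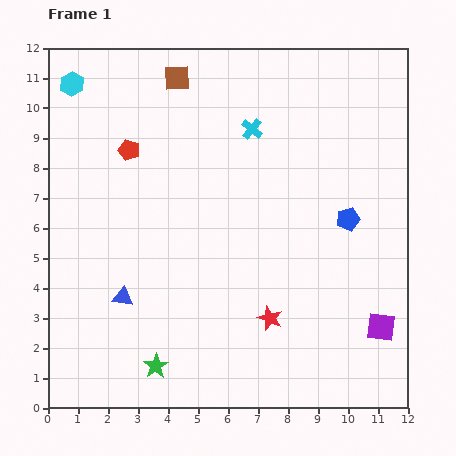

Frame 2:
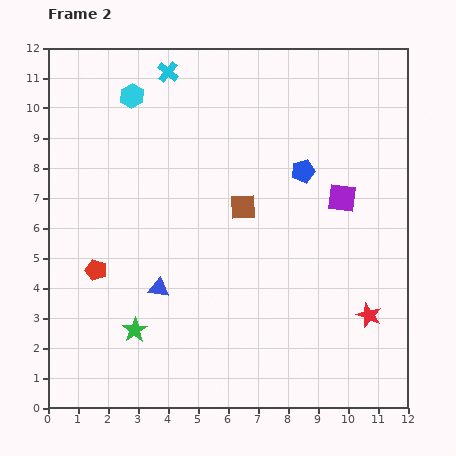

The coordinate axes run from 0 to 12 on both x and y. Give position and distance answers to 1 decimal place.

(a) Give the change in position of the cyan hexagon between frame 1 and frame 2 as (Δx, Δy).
(2.0, -0.4)

The cyan hexagon was at (0.8, 10.8) in frame 1 and (2.8, 10.4) in frame 2.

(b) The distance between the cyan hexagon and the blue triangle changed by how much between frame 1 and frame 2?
-0.8

Distance in frame 1: 7.3. Distance in frame 2: 6.5.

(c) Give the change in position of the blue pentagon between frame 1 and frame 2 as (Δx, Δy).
(-1.5, 1.6)

The blue pentagon was at (10.0, 6.3) in frame 1 and (8.5, 7.9) in frame 2.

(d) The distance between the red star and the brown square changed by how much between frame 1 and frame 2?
-3.1

Distance in frame 1: 8.6. Distance in frame 2: 5.5.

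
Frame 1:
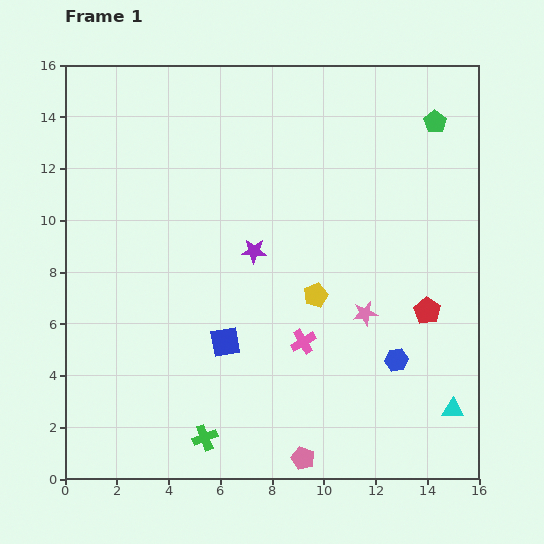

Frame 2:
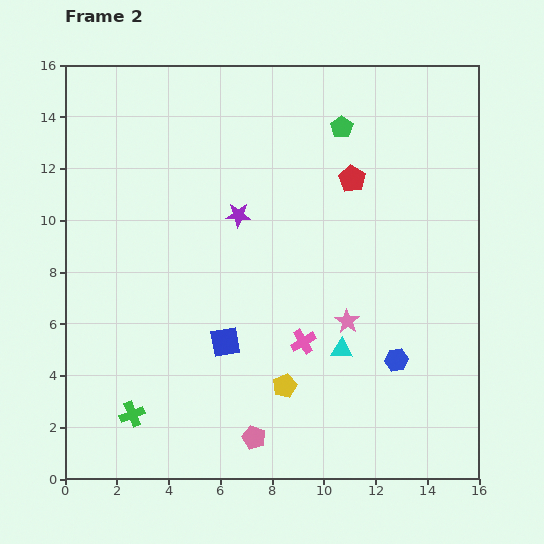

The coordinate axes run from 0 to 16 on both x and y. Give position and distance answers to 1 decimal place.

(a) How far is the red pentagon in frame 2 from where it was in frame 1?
5.9

The red pentagon moved from (14.0, 6.5) to (11.1, 11.6), a distance of √(2.9² + 5.1²) ≈ 5.9.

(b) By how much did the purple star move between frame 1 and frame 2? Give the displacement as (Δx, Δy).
(-0.6, 1.4)

The purple star was at (7.3, 8.8) in frame 1 and (6.7, 10.2) in frame 2.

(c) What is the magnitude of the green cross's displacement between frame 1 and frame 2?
2.9

The green cross moved from (5.4, 1.6) to (2.6, 2.5), a distance of √(2.8² + 0.9²) ≈ 2.9.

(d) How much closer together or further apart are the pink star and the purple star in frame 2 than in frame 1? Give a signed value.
+1.0

Distance in frame 1: 4.9. Distance in frame 2: 5.9.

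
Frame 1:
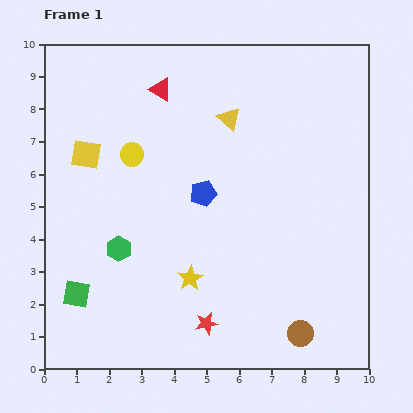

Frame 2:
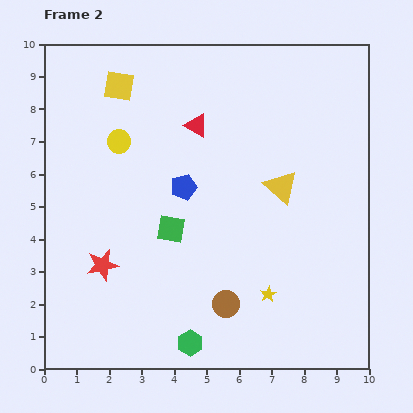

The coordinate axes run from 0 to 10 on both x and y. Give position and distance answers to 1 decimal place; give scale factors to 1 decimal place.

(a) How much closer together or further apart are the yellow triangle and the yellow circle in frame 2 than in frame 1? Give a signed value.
+2.0

Distance in frame 1: 3.2. Distance in frame 2: 5.2.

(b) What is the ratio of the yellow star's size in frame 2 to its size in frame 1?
0.7×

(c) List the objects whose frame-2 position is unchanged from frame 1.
none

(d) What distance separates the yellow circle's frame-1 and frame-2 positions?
0.6

The yellow circle moved from (2.7, 6.6) to (2.3, 7.0), a distance of √(0.4² + 0.4²) ≈ 0.6.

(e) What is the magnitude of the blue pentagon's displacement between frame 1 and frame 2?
0.6

The blue pentagon moved from (4.9, 5.4) to (4.3, 5.6), a distance of √(0.6² + 0.2²) ≈ 0.6.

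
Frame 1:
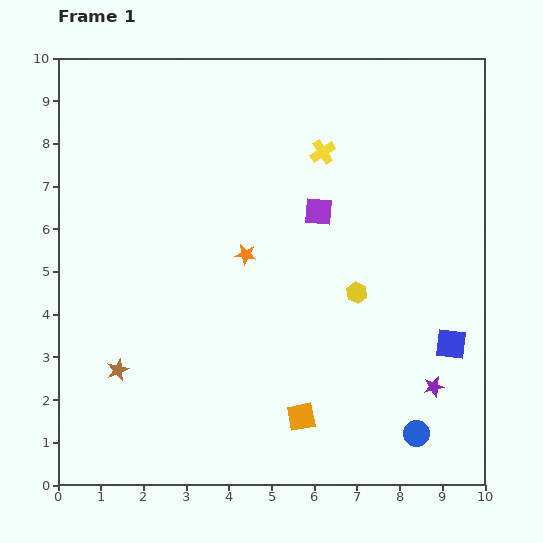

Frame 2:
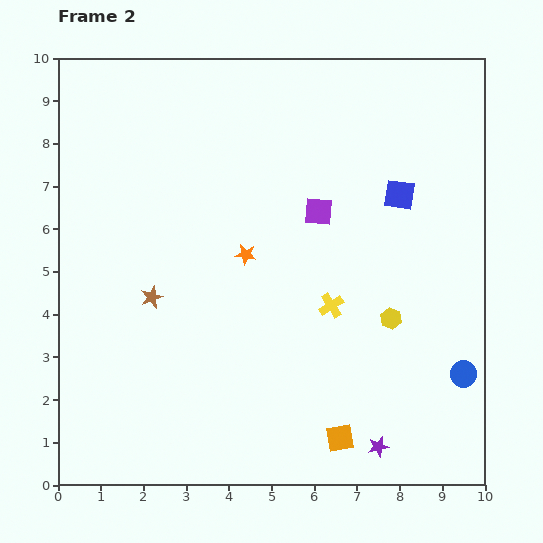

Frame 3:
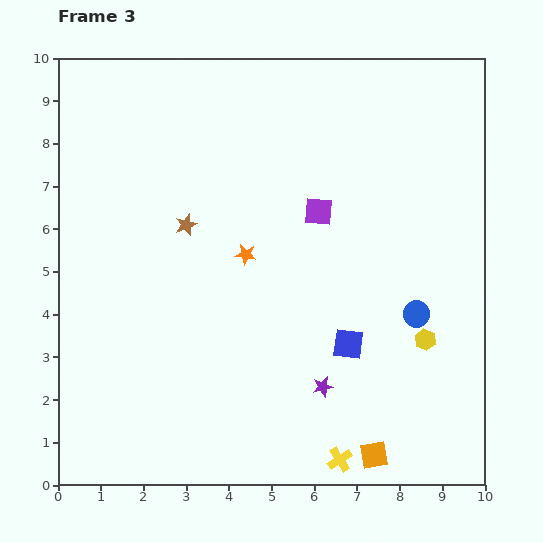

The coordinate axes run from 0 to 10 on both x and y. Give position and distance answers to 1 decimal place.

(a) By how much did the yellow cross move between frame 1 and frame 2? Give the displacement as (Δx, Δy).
(0.2, -3.6)

The yellow cross was at (6.2, 7.8) in frame 1 and (6.4, 4.2) in frame 2.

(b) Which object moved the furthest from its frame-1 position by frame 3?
the yellow cross

(moved 7.2; next 3.8)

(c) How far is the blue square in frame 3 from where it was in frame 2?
3.7

The blue square moved from (8.0, 6.8) to (6.8, 3.3), a distance of √(1.2² + 3.5²) ≈ 3.7.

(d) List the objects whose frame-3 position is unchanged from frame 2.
the orange star, the purple square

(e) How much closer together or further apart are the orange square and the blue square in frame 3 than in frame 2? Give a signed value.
-3.2

Distance in frame 2: 5.9. Distance in frame 3: 2.7.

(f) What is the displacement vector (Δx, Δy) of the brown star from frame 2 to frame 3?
(0.8, 1.7)

The brown star was at (2.2, 4.4) in frame 2 and (3.0, 6.1) in frame 3.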